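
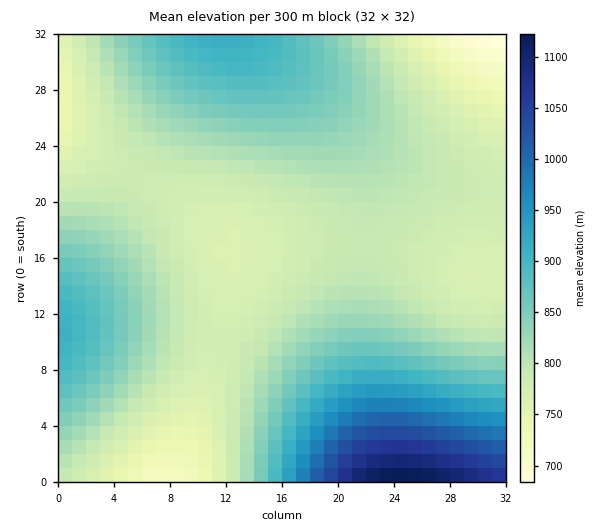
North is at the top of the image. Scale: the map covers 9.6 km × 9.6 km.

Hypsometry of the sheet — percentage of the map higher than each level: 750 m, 95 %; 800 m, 52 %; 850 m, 26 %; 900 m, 12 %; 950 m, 8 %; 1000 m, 5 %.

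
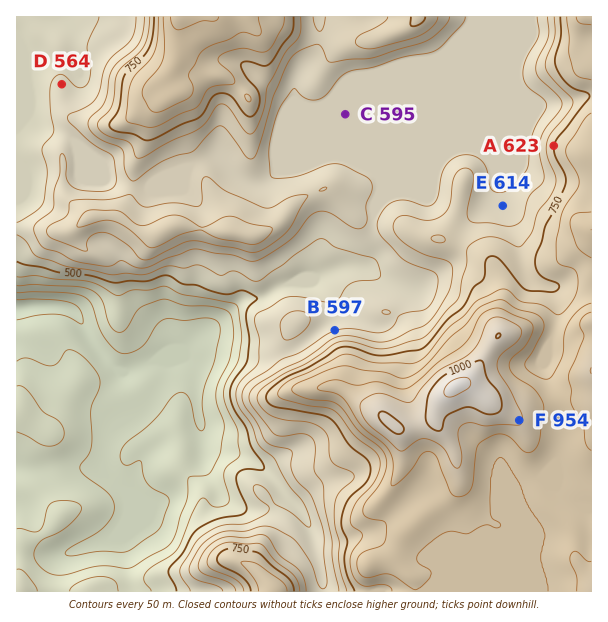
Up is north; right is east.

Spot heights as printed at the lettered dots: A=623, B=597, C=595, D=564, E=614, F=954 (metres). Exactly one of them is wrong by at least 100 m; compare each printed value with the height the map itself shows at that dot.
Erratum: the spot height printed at A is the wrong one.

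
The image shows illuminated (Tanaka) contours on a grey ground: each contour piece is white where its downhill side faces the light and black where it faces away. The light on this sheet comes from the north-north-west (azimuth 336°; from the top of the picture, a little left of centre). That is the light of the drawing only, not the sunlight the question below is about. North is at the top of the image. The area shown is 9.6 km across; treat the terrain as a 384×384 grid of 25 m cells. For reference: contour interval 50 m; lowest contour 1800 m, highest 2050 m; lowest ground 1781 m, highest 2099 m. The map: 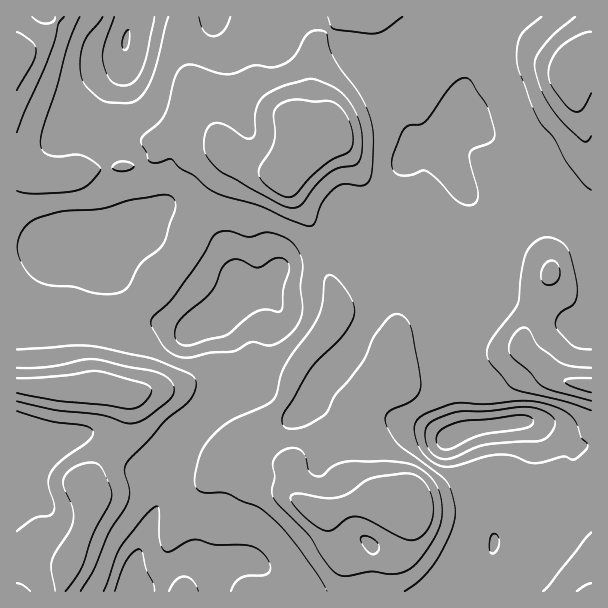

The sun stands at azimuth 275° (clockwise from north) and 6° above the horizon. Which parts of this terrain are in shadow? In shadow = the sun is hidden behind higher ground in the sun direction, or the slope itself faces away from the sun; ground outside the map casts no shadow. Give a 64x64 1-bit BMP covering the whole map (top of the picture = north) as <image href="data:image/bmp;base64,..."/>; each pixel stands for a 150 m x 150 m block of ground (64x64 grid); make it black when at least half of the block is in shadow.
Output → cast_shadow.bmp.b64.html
<image width="64" height="64" href="data:image/bmp;base64,Qk0+AgAAAAAAAD4AAAAoAAAAQAAAAEAAAAABAAEAAAAAAAACAAATCwAAEwsAAAIAAAAAAAAA////AAAAAAAH/wwAAAAAAAP/AAAADAAAA/8AAAAfAAAD/wAAAA/AAAH/AAAAD/gAAf8AAAAH/AAA/wAADAf+AAD/AAAcB/4AAH8AAAAH/gAAf4AAAAf+AAB/gAAAB/wAAD8AAAAH+AAAfwAAAAfwAAB4AAAAD8AAADEAAAAPgAAAAQAAAA/AAAABgAAAH8AAAAPAAAAf8AAAA+AAAB/wAAAD+AAAD+AAAAP8AAADgwAAA/wAAAAAAAAA/AAAAAAAAADwAAAAAAAAAAAAAAAAAAAAAAAAAAAAAADAAAAAAAgAAfAAAAAAAAAB8AAAAABwAAHgAAAAAGAAAeAACAAAAAAA8AAAAAAAAAB4AAAAAAAAAHgAAAAABAAAOAAAAAAP4AAeAAAAAA/gAA8AAAAAD+AADgAAAAAPwAAEAAAAAAGAAAAAAAAAAYAAAAAAAAAAAAAAAAAAAAAAAAAA4AAAAAAAAAH8AAAAAAAAAf8AAAAAAAAB/8AAAAAAAAD/8AAAAAAAAH/8AAAAAAAAP/8AAMAAAAAP/wAA8AAAAA//AADwAAAAD/8AAPgAAAAP/AAB/AAAAA/wAAH/AAAAD8AAAf/wAAAfAAAB//wAABwAAAH//AAAAAAAAP/8AAAAAAAAf/4AAAAAAAA//gAAAAAAAB/+AAAAAAAAB/4IAAAAAAAH/AwAAAAAAA=="/>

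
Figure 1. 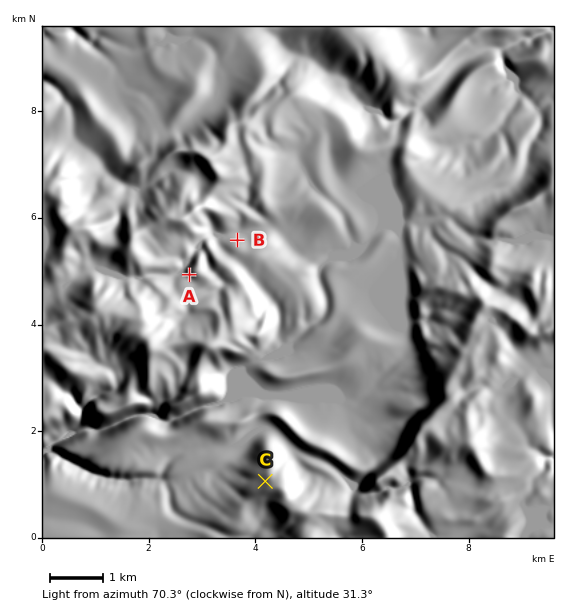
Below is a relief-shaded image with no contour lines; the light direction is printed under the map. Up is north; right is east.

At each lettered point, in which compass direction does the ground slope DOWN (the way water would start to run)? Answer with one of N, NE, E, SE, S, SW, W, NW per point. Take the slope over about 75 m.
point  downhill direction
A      W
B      N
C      NW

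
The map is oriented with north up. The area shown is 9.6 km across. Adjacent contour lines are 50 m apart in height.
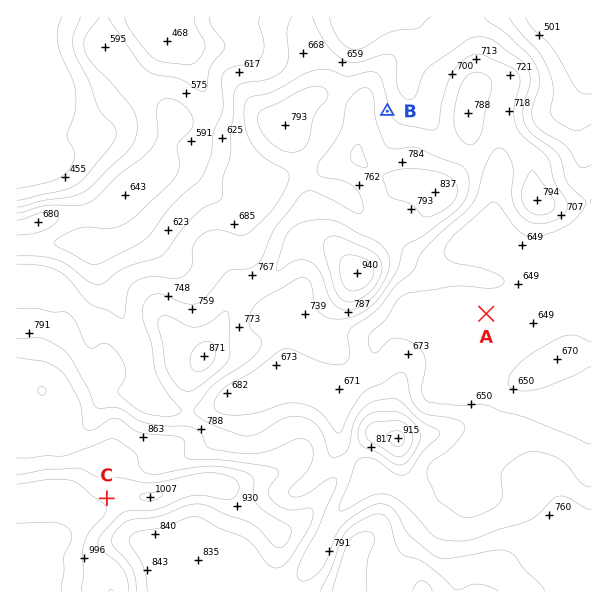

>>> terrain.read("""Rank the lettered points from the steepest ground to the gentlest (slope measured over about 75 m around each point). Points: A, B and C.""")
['B', 'C', 'A']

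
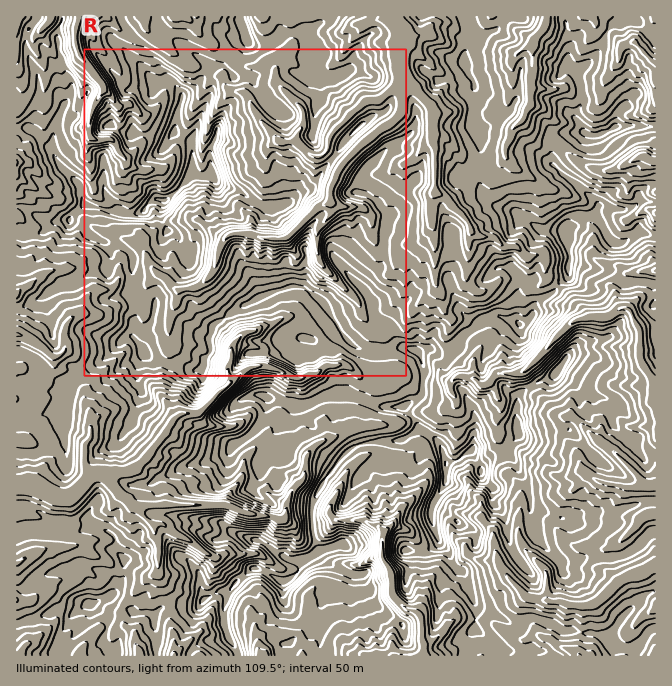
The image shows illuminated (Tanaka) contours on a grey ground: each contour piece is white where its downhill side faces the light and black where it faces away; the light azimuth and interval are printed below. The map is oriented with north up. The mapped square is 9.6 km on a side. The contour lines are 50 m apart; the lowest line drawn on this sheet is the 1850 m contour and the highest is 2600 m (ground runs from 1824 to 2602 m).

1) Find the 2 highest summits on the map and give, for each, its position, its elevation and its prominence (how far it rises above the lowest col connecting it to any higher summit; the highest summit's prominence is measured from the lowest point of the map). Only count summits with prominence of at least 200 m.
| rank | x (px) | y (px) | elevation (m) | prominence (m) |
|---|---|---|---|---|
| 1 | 445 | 463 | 2602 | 778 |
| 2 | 165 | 200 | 2566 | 324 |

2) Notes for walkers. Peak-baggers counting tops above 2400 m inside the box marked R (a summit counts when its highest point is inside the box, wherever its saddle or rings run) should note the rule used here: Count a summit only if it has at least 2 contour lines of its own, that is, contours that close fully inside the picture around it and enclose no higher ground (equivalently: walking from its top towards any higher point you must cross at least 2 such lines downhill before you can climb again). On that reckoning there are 1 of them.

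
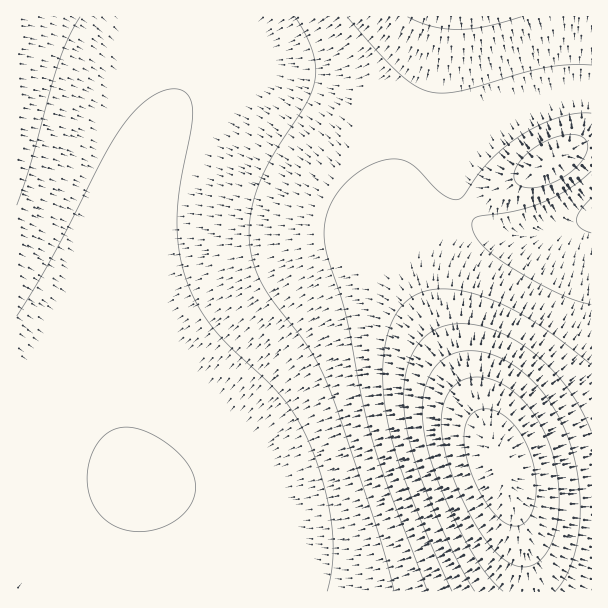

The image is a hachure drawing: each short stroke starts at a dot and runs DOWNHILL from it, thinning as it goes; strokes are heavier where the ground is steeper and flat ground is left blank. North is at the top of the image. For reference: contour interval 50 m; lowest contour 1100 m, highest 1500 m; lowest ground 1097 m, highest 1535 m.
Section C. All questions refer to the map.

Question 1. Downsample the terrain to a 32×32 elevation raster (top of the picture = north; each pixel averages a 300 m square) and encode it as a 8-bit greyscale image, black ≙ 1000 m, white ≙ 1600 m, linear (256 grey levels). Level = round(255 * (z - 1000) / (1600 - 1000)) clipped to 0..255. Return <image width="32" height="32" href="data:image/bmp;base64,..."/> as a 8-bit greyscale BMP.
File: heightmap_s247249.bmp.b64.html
<image width="32" height="32" href="data:image/bmp;base64,Qk02CAAAAAAAADYEAAAoAAAAIAAAACAAAAABAAgAAAAAAAAEAAATCwAAEwsAAAABAAAAAAAAAAAAAAEBAQACAgIAAwMDAAQEBAAFBQUABgYGAAcHBwAICAgACQkJAAoKCgALCwsADAwMAA0NDQAODg4ADw8PABAQEAAREREAEhISABMTEwAUFBQAFRUVABYWFgAXFxcAGBgYABkZGQAaGhoAGxsbABwcHAAdHR0AHh4eAB8fHwAgICAAISEhACIiIgAjIyMAJCQkACUlJQAmJiYAJycnACgoKAApKSkAKioqACsrKwAsLCwALS0tAC4uLgAvLy8AMDAwADExMQAyMjIAMzMzADQ0NAA1NTUANjY2ADc3NwA4ODgAOTk5ADo6OgA7OzsAPDw8AD09PQA+Pj4APz8/AEBAQABBQUEAQkJCAENDQwBEREQARUVFAEZGRgBHR0cASEhIAElJSQBKSkoAS0tLAExMTABNTU0ATk5OAE9PTwBQUFAAUVFRAFJSUgBTU1MAVFRUAFVVVQBWVlYAV1dXAFhYWABZWVkAWlpaAFtbWwBcXFwAXV1dAF5eXgBfX18AYGBgAGFhYQBiYmIAY2NjAGRkZABlZWUAZmZmAGdnZwBoaGgAaWlpAGpqagBra2sAbGxsAG1tbQBubm4Ab29vAHBwcABxcXEAcnJyAHNzcwB0dHQAdXV1AHZ2dgB3d3cAeHh4AHl5eQB6enoAe3t7AHx8fAB9fX0Afn5+AH9/fwCAgIAAgYGBAIKCggCDg4MAhISEAIWFhQCGhoYAh4eHAIiIiACJiYkAioqKAIuLiwCMjIwAjY2NAI6OjgCPj48AkJCQAJGRkQCSkpIAk5OTAJSUlACVlZUAlpaWAJeXlwCYmJgAmZmZAJqamgCbm5sAnJycAJ2dnQCenp4An5+fAKCgoAChoaEAoqKiAKOjowCkpKQApaWlAKampgCnp6cAqKioAKmpqQCqqqoAq6urAKysrACtra0Arq6uAK+vrwCwsLAAsbGxALKysgCzs7MAtLS0ALW1tQC2trYAt7e3ALi4uAC5ubkAurq6ALu7uwC8vLwAvb29AL6+vgC/v78AwMDAAMHBwQDCwsIAw8PDAMTExADFxcUAxsbGAMfHxwDIyMgAycnJAMrKygDLy8sAzMzMAM3NzQDOzs4Az8/PANDQ0ADR0dEA0tLSANPT0wDU1NQA1dXVANbW1gDX19cA2NjYANnZ2QDa2toA29vbANzc3ADd3d0A3t7eAN/f3wDg4OAA4eHhAOLi4gDj4+MA5OTkAOXl5QDm5uYA5+fnAOjo6ADp6ekA6urqAOvr6wDs7OwA7e3tAO7u7gDv7+8A8PDwAPHx8QDy8vIA8/PzAPT09AD19fUA9vb2APf39wD4+PgA+fn5APr6+gD7+/sA/Pz8AP39/QD+/v4A////ADIwLy4uLS0uLi8wMTM1Nzk9QEVKUltod4iaqbO1saicMC8uLS0sLCwtLS4wMTM1ODs/RUtUX21/kqW1vsC6rqEvLi0sLCsrKywsLS4wMjQ3Oz9FTVdkdIecsMDJycGzpC4tLCwrKyoqKyssLS8xMzY6P0ZPW2l8kae8y9LQxrenLi0sKysqKioqKystLjAzNjpASFJgcISbssbV2tbKuacuLSwrKiopKSoqKywuMDM2O0JLVmV4jaW80Nzf2cu5py8tLCsqKikpKiorLC4wMzc9RE5bbICWrsXX4eHZyrelLy4sKyoqKSoqKywtLzI1OT9HUmByh562y9vi4NbGs6IwLi0sKyoqKissLS8xMzc8QktXZniNpLvO2+Dc0MCtnTEvLSwrKysrLC0vMTM2Oj9GT1tqfZKovc3Y2tTHt6aYMjAuLSwsLC0uLzEzNjk9QklTX26AlKi6ydDQybytnpE0MjAuLS0tLjAyNDc6PUFHTldjcYKUpbXAxcO7sKKVijYzMTAvLy8wMjQ3Oj5BRktSW2ZzgZGgrLS3tK2iloyDOTUzMTAwMTI0Nzo+QkZLUFZeaHOAjZiip6ilnpSLgnw7ODUzMjIyNDc6PUFGSk9VW2Jqc32HkJeampaPiIB6dT46NzQzMzQ2OTxARUpOVFlfZWxze4KIjI2MiIJ8dnFuQT05NjU1Njg7PkNITVJXXWJnbXN4fYCCgoB8d3JtamhEPzs4NzY3OTxARUpQVVpgZWlucnZ4enp5d3NuamZjYkhCPTo4Nzg6PUFGTFFXXWJna25xdHV1dHJvbGdkYF5cS0VAPDo5OTs+QkdMUlheY2hsb3FycnJwbmtoZGBcWVdOSEI+Ozo6Oz5CR0xSWF5jaGtucHFwb21samhlYVxYVFFKREA9Ozs8PkJGTFFXXWJnam1vb25tbGtrbW9tZl1WVE1HQj48Ozw+QUVKUFVbYGVoa21tbWtqaWtyeoB8cGJXT0lEQD08PD5ARElOU1hdYmZpamtramhnaW97iY+HdllRS0ZBPz09PkBDR0tQVVpfY2ZoaWlpZ2ZlaHF+i42CW1NNSENAPj4+P0JFSU5SV1xfY2VnaGhnZmRkZm12fXtdVU9KRUJAPj4/QURHS1BUWF1gY2ZnaGhnZWRjZGdqbF5XUUxHREFAP0BBQ0ZJTVFWWl9iZWhpamloZ2VkY2RkX1hTTklGQ0JBQUFDRUhMUFVZXmNnamxtbWxramhnZmZgWlRQTEhGREJCQkNFSEtQVVpgZWpucXJzcnFvbmxsbGFbVlJOS0hGRURERUZJTFFWXGNpb3R3eXp5eHZ0c3JyYV1YVFFOS0lHR0ZHSEtOU1phaG92e3+BgoF/fXt5eXk="/>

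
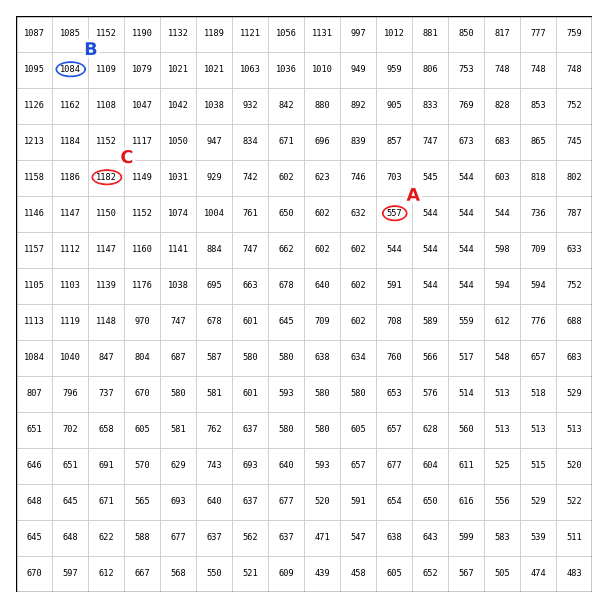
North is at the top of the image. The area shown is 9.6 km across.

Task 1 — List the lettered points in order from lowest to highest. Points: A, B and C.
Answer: A B C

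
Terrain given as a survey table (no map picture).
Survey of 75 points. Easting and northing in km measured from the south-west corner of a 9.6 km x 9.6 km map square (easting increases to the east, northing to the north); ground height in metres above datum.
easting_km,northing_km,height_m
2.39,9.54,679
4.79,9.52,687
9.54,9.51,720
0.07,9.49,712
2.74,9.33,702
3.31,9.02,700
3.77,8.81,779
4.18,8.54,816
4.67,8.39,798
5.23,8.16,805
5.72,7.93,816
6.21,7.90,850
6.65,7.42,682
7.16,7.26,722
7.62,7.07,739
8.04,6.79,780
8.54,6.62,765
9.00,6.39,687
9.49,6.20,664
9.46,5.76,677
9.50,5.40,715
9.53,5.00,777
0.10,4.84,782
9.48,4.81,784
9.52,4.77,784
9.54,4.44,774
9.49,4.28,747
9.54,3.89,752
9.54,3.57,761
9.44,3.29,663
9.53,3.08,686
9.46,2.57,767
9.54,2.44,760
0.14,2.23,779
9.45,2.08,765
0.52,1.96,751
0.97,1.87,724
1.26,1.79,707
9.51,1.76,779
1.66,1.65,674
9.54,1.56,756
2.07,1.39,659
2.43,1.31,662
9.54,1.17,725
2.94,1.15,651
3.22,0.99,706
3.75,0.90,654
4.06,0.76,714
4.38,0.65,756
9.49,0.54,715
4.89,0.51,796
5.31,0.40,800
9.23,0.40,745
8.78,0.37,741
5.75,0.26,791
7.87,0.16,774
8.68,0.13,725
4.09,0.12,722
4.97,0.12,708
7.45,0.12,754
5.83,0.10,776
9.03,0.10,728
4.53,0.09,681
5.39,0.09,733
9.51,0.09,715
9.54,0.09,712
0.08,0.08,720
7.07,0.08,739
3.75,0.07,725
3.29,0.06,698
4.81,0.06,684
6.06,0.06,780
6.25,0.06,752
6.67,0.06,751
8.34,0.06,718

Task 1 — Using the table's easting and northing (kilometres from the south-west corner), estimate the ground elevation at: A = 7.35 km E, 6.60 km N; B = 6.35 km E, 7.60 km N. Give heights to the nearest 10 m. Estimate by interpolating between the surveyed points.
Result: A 650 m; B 790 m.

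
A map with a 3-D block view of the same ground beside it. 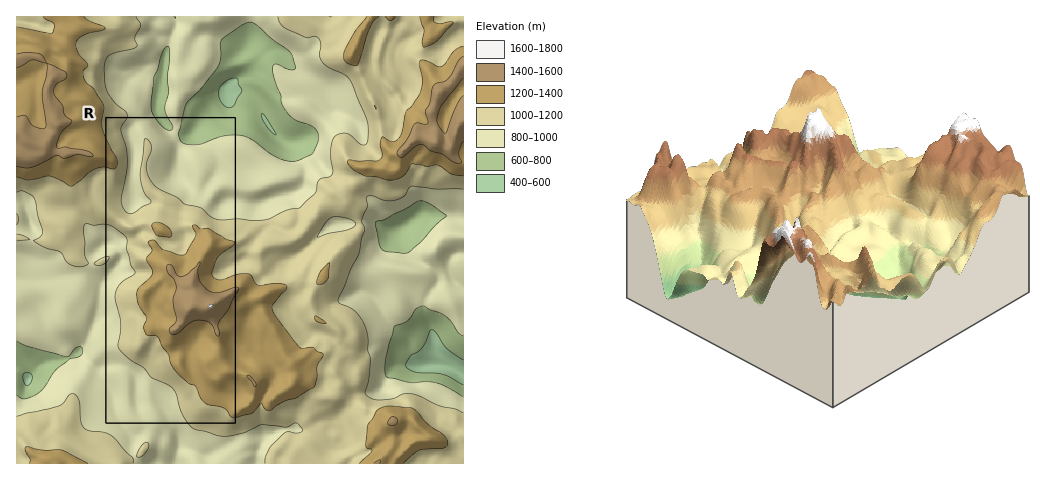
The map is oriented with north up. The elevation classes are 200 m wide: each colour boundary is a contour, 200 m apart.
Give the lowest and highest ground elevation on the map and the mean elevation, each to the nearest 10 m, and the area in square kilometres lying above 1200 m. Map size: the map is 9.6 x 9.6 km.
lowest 490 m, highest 1600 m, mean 1040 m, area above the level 20.8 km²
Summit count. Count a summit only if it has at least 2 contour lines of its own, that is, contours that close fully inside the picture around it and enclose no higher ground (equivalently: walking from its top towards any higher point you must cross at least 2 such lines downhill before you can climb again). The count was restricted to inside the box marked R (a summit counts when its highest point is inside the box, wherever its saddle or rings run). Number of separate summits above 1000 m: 1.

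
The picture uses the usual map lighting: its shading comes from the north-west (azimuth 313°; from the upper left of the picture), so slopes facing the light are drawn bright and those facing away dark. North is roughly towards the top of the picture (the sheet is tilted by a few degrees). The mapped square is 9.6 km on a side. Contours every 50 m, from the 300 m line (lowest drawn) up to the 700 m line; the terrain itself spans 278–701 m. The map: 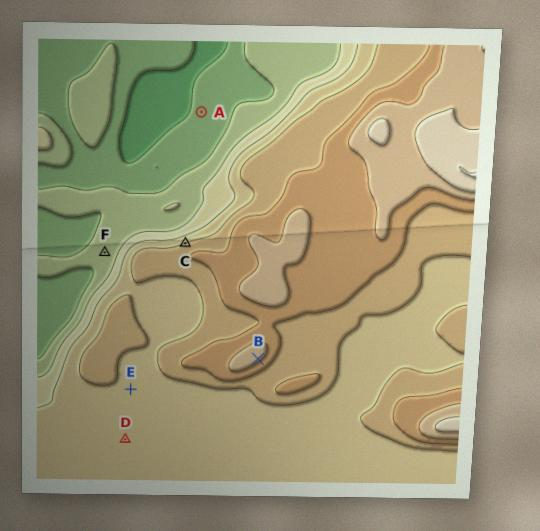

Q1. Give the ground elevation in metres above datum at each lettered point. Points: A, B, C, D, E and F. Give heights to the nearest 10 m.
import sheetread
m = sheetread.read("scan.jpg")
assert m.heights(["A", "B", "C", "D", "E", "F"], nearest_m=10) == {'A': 310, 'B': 610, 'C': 500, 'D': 450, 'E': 480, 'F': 360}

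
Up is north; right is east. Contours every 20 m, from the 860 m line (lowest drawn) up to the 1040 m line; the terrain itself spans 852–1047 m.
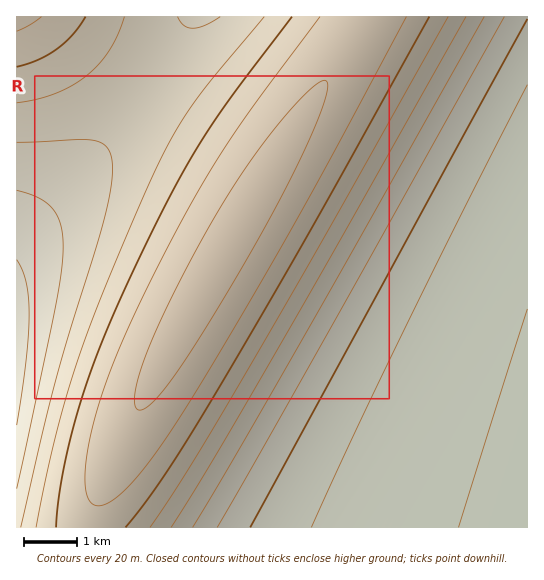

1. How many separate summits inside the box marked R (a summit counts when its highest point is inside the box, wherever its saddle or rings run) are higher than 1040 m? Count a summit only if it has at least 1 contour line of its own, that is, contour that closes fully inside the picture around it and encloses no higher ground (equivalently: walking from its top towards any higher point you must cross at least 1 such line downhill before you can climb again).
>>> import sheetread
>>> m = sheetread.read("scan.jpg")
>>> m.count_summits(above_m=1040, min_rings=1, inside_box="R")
1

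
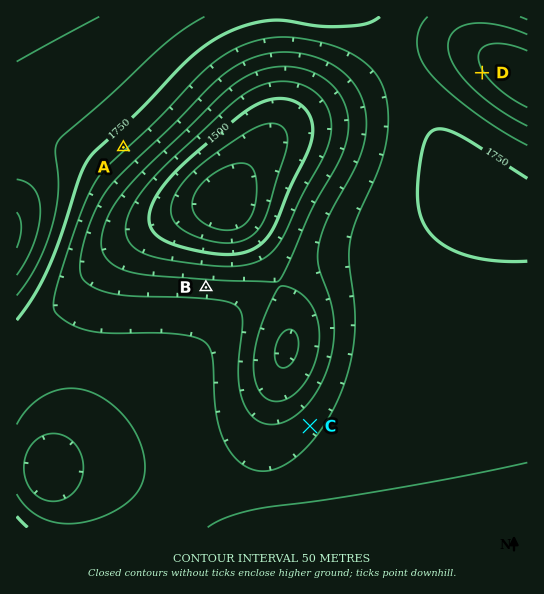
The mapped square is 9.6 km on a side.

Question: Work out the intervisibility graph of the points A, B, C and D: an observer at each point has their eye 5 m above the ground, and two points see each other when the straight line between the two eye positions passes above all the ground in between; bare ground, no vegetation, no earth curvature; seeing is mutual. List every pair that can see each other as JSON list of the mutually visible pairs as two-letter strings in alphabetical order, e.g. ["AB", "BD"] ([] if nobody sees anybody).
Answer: ["AB", "AC"]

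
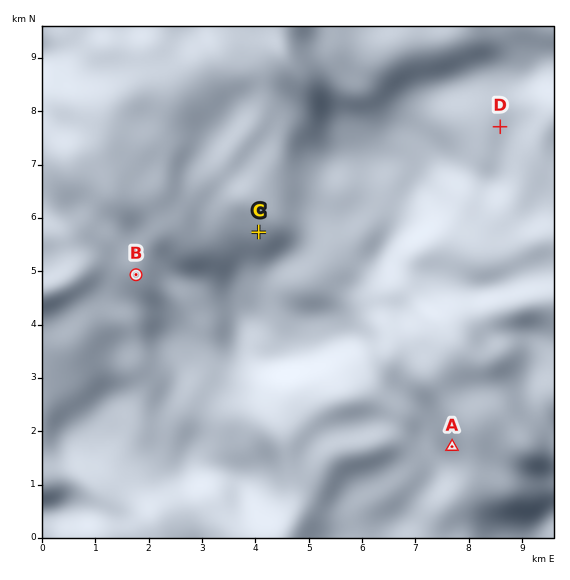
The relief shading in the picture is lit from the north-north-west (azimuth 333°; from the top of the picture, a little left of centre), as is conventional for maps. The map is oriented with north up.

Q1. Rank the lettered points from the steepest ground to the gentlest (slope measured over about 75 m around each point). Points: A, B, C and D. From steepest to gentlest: A C B D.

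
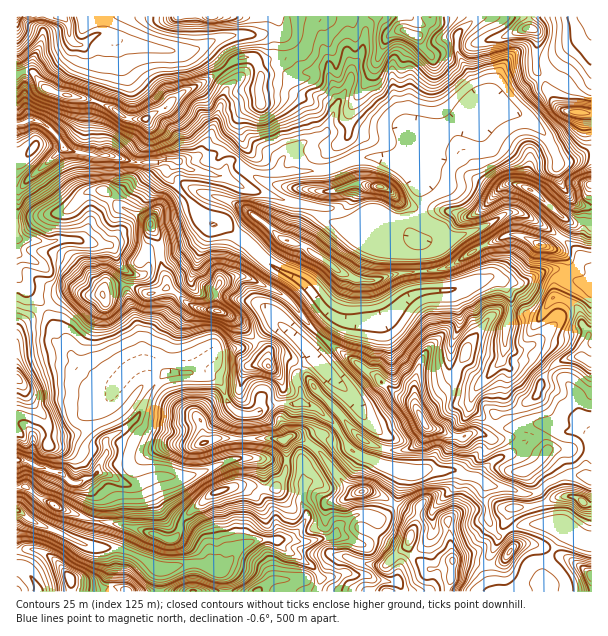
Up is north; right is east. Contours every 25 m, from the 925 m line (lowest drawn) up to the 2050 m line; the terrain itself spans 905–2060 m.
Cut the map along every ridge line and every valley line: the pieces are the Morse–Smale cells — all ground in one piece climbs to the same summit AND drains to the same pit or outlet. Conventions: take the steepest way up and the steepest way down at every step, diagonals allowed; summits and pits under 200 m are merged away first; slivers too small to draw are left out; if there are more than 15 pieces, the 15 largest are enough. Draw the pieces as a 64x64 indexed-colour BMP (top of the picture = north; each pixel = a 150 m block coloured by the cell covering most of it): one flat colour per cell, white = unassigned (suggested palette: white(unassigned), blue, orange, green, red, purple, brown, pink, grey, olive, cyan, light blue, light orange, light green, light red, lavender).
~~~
<image width="64" height="64" href="data:image/bmp;base64,Qk12CAAAAAAAAHYAAAAoAAAAQAAAAEAAAAABAAQAAAAAAAAIAAATCwAAEwsAABAAAAAAAAAA////ALR3HwAOf/8ALKAsACgn1gC9Z5QAS1aMAMJ34wB/f38AIr28AM++FwDox64AeLv/AIrfmACWmP8A1bDFAAAAAA7uDu7uAAAAD///////ZmZmZmZmZkREREREREREAAAA7u7u7u4AAAAP//////9mZmZmZmZmREREREREREQAAA7u7u7u7gAAAG//////9mZmZmZmZmZERERERERERAAA7u7u7u5mZmZmZv////9mZmZmZmZkREREREREREREAA7u7u7uZmZmZmZm////ZmZmZmZmZkRERERERERERETu7u7gBmZmZmZmZmZm//ZmZmZmZmZmRERERERERERERO7u4AAGZmZnd2ZmZmZmZmZmZmZmZmZERERERERERERE7uAAAAZmd3d3ZmZmZmZmZmZmZmZmZkRERERERERERETgAAAAB3d3d3d2ZmZmZmZmZmZmZmZmRERERERERERERAAAAAAHd3d3d3dmZmZmZmZmZmZmZkREREREREREREREAAAAAAd3d3d3d3ZmZmZmZmZERmZkREREREREREREREQAAAAAd3d3d3d3d3ZmZmRERERERERERERERERBEURERAAAAMx3d3d3d3d3d3d3dEREREREREREREREEREREUREAADMzMd3d3d3d3d3d3d3REREREREQRRBEREREREREREMzMzMx3d3d3d3d3d3d3dERERERBEREREREREREREREczMzMzMd3d3d3d3d3d3d0REREQRERERERERERERERERzMzMzMx3d3d3d3d3d3d3REREQRERERERERERERERERHMzMzMzJd3d3d3d3d3d3dEREQREREREREREREREREREczMzMzMmXd3d3d3d3d3d0REQRERERERERERERERERERzMzMzMmZl3d3d3d3d3d0REQRERERERERERERERERERHMzMzMyZmZd3d3d3eZmXREQREREREREREREREREREREczMzMzMmZl3d3d3eZmZkzMRERERERERERERERERERERzMzMzMzJmZd3d3d5mZmZMxERERERERERERERERERERHMzMzMzJmZmXd3d5mZmZMxEREREREREREREREREREREczMzMyZmZmZmZmZmZmZkzERERERERERERERERERERERzMzMyZmZmZmZmZmZmZkzMxERERERERERERERERERERHMzMyZmZmZmZmZmZmZmTMzMREREREREREREREREREREczMyZmZmZmZmZmZmZmTMzMxERERERERERERERERERERzMyZmZmZmZmZmZmZmTMzMzMRERERERERERERERERERHMzJmZmZmZmZmZmZmTMzMzMzEREREREREREREREREREQDMmZmZmZmZmZmZmTMzMzMzOqqqoRERERERERERERERAAmZmZmZmZmZmZMzMzMzMzOqqqqqEREREREREREREREAMzmZmZmZmZmTMzMzMzMzOqqqqqqhEREREREREREREQMzMzMzmZkzkzMzMzMzMzM6qqqqqqqlERERERERERERAzMzMzMzMzMzMzMzMzMzM6qqqqqqqqVVVVERFREREVUzMzMzMzMzMzMzMzMzMzOqqqqqqqqqpVVVVVVVVREVVTMzMzMzMzMzMzMzMzMzqqqqqqqqqqqlVVVVVVVVVVVVMzMzMzMzMzMzMzMzMzqqqqqqqqqqqqVVVVVVVVVVVVUzMzMzMzMzMzMzMzMzqqqqqqqqqqqqpVVVVVVVVVVVVTMzMzMzMzMzMzMzMzqqqqqqqqqqqqpVVVVVVVVVVVVVMzMzMzMzMzMzMzMzqqqqqqqqrd3d3dVVVVVVVVVVVVUzMzMzMzMzMzMzOqqqqqqqqq3d3d3d1VVVVVVVVVVVVTMzMzMzMzMzMzOqqqqqqqqq3d3d3d3VVVVVVVVVVVVVMzMzMzMzMzMzOqqqqqqq3d3d3d3d3dVVVVVVVVVVVVUzMzMzMzMzMzOqqqqqrd3d3d3d3d3d1VVVVVVVVVVVVTMzMzMzMzMzM6qqqt3d3d3d3d3d3d3VVVVVVVVVVVVVMzMzMzMzMzM6qqIiLdLd3d3d3d3d3VVVVVVVVVVVVVUzMzMzMzMzMzoiIiIiIiIiIiLd3d3SVVVVVVVVVVVVVTMzMzMyIiIiIiIiIiIiIiIiIiIiIiIlVVVVVVVVVbu1MzMyIiIiIiIiIiIiIiIiIiIiIiIiIiVVVVVVVVVVu7szMzIiIiIiIiIiIiIiIiIiIiIiIiIiIlVVVVVVVVu7uzMzIiIiIiIiIiIiIiIiIiIiIiIiIiIiJVVVVVVVu7u7IiIiIiIiIiIiIiIiIiIiIiIiIiIiIiIiJVVVVVu7u7siIiIiIiiIiCIiIiIiIiIiIiIiIiIiIiIiJVVbu7u7uyIiIiIoiIiIgiIiIiIiIiIiIiIiIiIiIiIiu7u7u7u7IiIoiIiIiIiIgiIiIiIiIiIiIiIiIiIiIiu7u7u7u7siKIiIiIiIiIiIIiIiIiIiIiIiIiIiIiIiK7u7u7u7uyKIiIiIiIiIiIiIIiIiIiIiIiIiIiIiIiK7u7u7u7u7iIiIiIiIiIiIiIiIIiIiIiIiIiIiIiIiIru7u7u7u7uIiIiIiIiIiIiIiIiIiIgiIiIiIiIiIiIru7u7u7u7u4iIiIiIiIiIiIiIiIiIiIgiIiIiIiIiIiu7u7u7u7u7iIiIAIiIiIiIiIiIiIiIiCIiIiIiIiIiK7u7u7u7u7uIiIgAAIiIiIiIiIiIiIiIgiIiIiIiIiIiu7u7u7u7u4iIiAAAiIiIiIiIiIiIiIiCIiIiIiIiIiIru7u7u7uw"/>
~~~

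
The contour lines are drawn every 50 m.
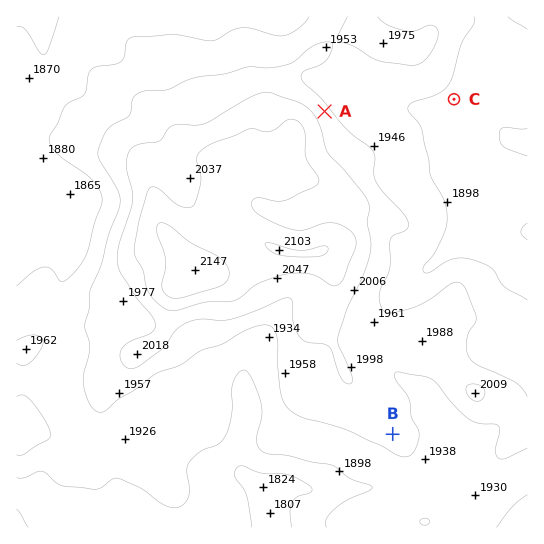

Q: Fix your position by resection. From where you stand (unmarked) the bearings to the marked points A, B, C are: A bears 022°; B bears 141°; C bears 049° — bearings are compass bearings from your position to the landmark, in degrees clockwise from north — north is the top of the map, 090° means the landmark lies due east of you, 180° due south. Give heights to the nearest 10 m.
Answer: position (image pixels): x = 260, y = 269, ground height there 2060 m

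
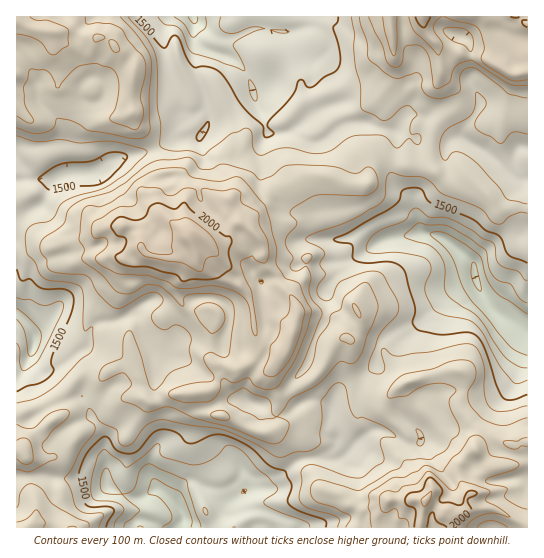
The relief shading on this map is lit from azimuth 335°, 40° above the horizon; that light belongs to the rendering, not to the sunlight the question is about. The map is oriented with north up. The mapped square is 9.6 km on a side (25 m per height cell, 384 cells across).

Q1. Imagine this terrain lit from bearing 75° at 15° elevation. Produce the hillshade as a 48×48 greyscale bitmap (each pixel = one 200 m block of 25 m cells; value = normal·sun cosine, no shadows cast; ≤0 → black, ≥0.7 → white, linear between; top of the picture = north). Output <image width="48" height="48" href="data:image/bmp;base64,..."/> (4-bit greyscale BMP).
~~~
<image width="48" height="48" href="data:image/bmp;base64,Qk32BAAAAAAAAHYAAAAoAAAAMAAAADAAAAABAAQAAAAAAIAEAAATCwAAEwsAABAAAAAAAAAAAAAAABEREQAiIiIAMzMzAERERABVVVUAZmZmAHd3dwCIiIgAmZmZAKqqqgC7u7sAzMzMAN3d3QDu7u4A////AGeYes/8h4ilAEZWZVQQAAAREwBlWqcgJRSarKnOyomzAJdEVDAAAAEQEwBFaIhnqhWqvuubypqABJdUMhAAAjUgEwF6hou7mTapvv6VeqYgBmZlMgAANogwNDJMxGzLmUeYnN1he4IAI0Z1EAAAaahRFFFNpZuYdzaGnNxQaVACNFdyAAEEmpdDMzJ5NoVXiWmnnNpAN1EiRnhQABVWiHUzEldkE1aHd5y3eskAOYQSV3YAADZWiHUxJYdCECmWVqqXV7oQWqURRUAAA4h4mHUyRGYxMSd3ZYZIh5cyV3QREAAEZ4mImFNDFHQTQTiYZZYkm5MkREQQAAaqhmh4qDMxR1JFMnunVGVWeXIkMkURNHq5UUmHlzMiVUVlJay5ZFQ0eEIzNHICR6uEAFh3h0MzNFZkNpzLhUUxNUNVNnQkVnZRA5lWmFRVIEh1RZ3cl0UxEzNFR4VFUyI0I5uEaWV3QkZlRa79uYQBIjNFWIZUEDRFQlvFN2aoRWZUR6/+yuYAJDIzWHVTEmUzMjvZJEe5Z2ZlVq//ufcAAzIzaGVUElQiNDjcQkjLiHd3Zq/+qLUAATM0Z0RTAVUhRiTeckerqIiHd7/7h0EQACREVCRSE1YxZiS+pDSLqaqYiM/oUwEzAAIkZSMiRHcRZ0Ov1hKaq7y6mt6TECI0AAACZ0ADVEIDlzXf1AOau8zLrNogAEISAAABRjABMxAqtUnvtCNqu8y7vMQAADAAEQABMgAAI0atlIust1RZu7qrzaAAACABIgAAEhEiJ4naR9yKuId3iqms7XAAARADMQACIDVCR4y3Wut5ypqoeJmt6hAAAgADQyEAAnUxSLynbfyaqYq6d4m9oQAAJREjMQAQJXQBfNqGr9qZh3eJh4mWAAABVjVSAAACd1IlvbZZ3rmHZniHZ4cxAAAEdndBACQkdCR4u2V5zbh3ZlZ4d4QAAAAWdphSEUZEMTh3p0aay5dnZVVWmoMAERJYh2eHVVQiAXl2d2edyGZmVERZy3IAIzWamGeYZnUQAWdniYaMplVlVmZr2EIBRGmqmER4ZVQxACV5uWaKlkVmeIZqpTQ2ZYqpdhJWVFZjACV3uUeIhkaIdlVphVZoZpqFZSNERFZSAUiIhTV5lleIZEV4h2VoeJc1dgFFQzMQA5uodSNZuFZmZEVnh1RYl0ImdQJ4UiIRKN2XdjNIt0ZUVmZlZURGdTM1U1eoVEMRTP2XZURqpCV1RWZCRlREVmQ0RJqFVmQgXfyGZTabgzNWZUITZ1MzRoYyNKlTZ1UwTPyGZUi7dDJFVlITVkICaKYRI6gzd2YwPP11dWq5ZTJGREITREEBjJMAAbhEZ2UgO/51hpunRTNWVTASElMAvGAAA3U0ZlMiXP5ouapiNVVlRCAAA5UAmCAFZFMkZlQlrv1s6XQiRmZURBAABbMBeEA2VDIld1Rq3/t+1UM0VnZDRBAABpAJyiA1VTNHqWac//mesxNVVmUzRBAACGBuowBEMnd5qZid/7vNkAJFVUVDRAAACCCLMANUIg=="/>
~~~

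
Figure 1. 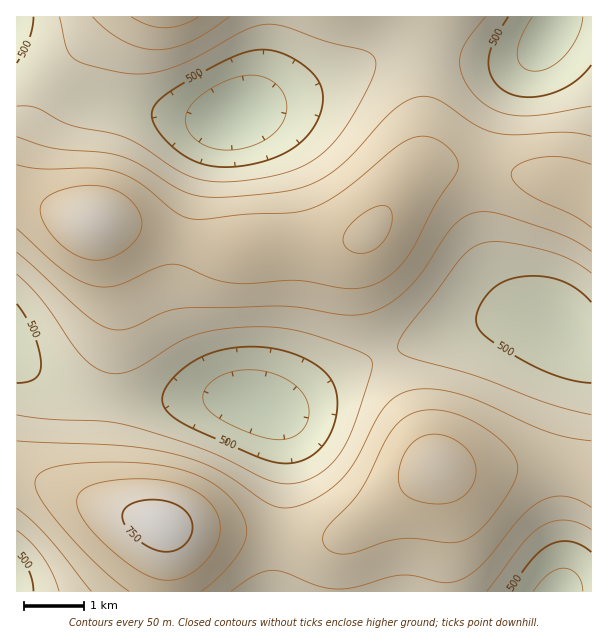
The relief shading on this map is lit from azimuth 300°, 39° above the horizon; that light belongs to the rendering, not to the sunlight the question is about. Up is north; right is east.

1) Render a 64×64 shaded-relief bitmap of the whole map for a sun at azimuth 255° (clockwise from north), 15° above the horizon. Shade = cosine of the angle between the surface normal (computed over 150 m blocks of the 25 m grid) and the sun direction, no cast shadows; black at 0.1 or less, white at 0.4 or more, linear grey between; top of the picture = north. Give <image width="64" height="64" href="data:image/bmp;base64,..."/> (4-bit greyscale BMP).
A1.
<image width="64" height="64" href="data:image/bmp;base64,Qk12CAAAAAAAAHYAAAAoAAAAQAAAAEAAAAABAAQAAAAAAAAIAAATCwAAEwsAABAAAAAAAAAAAAAAABEREQAiIiIAMzMzAERERABVVVUAZmZmAHd3dwCIiIgAmZmZAKqqqgC7u7sAzMzMAN3d3QDu7u4A////AO7u7d3d3dzLqXZVRVZ4mru7qZiIiJmZmYdlQzM0Z5rM7u7u7t3d3MupdlVEVniau7qpmIiImZqZh2VDIjRXiszu///u7t3cy6h2VERVeJqruqmYh4iJmqmHZUMiNFeKzP////7u7dzLmHZUREVniau6qZiHiImaqZhlQzI0V4rM/////u7d3LqYdUQzRWeJqqqpmIeIiZqpmHVDMzRXis3////+7t3MupdlQzM0VnmaqqmYiIiJmZmYdkQzNFeazf///+7t3Muph2VDMzRWeJmqqZmIiJmZmZh2VDNFZ5rN///+7dzLupmGVDIiI0VniZqpmZmZmZmZiHZUREVom83u7u7dzLupmHZUMiIiNGeJmqqpmZmZmZmHdlREVWibzN3t3cy7qpiHZUMiERI0VniZqqqqqqqpmYdmVURWeJrM3dzLuqmZh3ZUMyEREiNGeJmqu7u6qqmYh2VVVVZ4mrvLu7qpmId3ZVQyERERI0V4mqu7zLu6qZh2ZVVVVniaq6qqmYiHd2ZVQzIREREjRWiau8zMzLupiHZVVVVWeImqmZmId3ZmZVRDIhERESNFaJq8zd3cy6mHZlVEVVZ3iJmIh3d2ZmVVRDMiERESI0Z4mrzd7d3LqYdlVERFVmd4iHd3ZmZmVVREMyIhESI0Vnirzd7u3cuphmVEREVWZnd3ZmZmZmZVVEQzIiIiI0VniavN7u7ty6h2VERERFVmZmZmZmZmZmVVRDMyIjM0VWeKvN3u7t3KmHZUQzREVVVmZmZmZmZmZlVEQzMzNEVWeJq83u7u3LqYZURDNERFVVVVZmZnd3d2ZVREM0RFVmeJq8ze7u3cuodlRDM0REVVVVVmZ3eIh3dmVURERFVneJqrzN3u3cuph2VERERERVVVVWd4iImIh3ZlVERVZneJmrvM3d3cu6h2ZURERERFVVVmd4iZmZmIdmVVVVZneJmrvMzd3Mu6mHZVVERERVVVVmaImaqqqZh3ZlVVZneJmqu8zMzMu6mHdlVVVVVVVVVmZ5mqu7uqmIdmZVZmeImau7zMzMu6mYdmZVVVVVVVVmZ3mqu7u7qZh3ZmZmd4maq7vMzLu6mYd2ZmVVVVVVVmZ3iqvMzMuqmHdmZmd4iZqru7u7u6mYh2ZmZmZmZmZmZ3ibvM3cy6qYd3Znd4iJmqq7u7u6qYh3ZmZmZmZmZmZ3iZvM3dzLqZh3d3d4iJmaqru7u6qZh3ZmZmZmZmZmZniJrM3d3cupmHd3eIiJmZqqqru6qpmHdmZmZmd3ZmZneJqt3e7dy6mId3eIiZmZmaqqqqqqmIdmZVZmZ3d3Z3eImr3e7t3LqYh3iImZmZmZmqqqqqqYh2ZVVWZmd3d3eImrvu7u7cupiHeImZqqqZmZmqqqqpiHZVVVVmZ3d3eImavO7/7ty6mHd4iZqqqpmZmZqqqqmHdlVEVVZnd3eImavN7//u3KmId3iJmqqqmZmZmaqqqYd2VEREVmd3iImavN3//+7bqYd3eImaqqqZmIiZmqqph2VURERVZ3iImaq83f//7suph3d3iZqqqpmIiImaqqmHZUQzNFVneJmaq8ze///ty6h3ZmeImaqpmIiIiZmqqYdlRDM0RWeJmqq7zd7//u3LmHZmZniJmZmYh3eImaqph2VEMzRFZ4mqq7zN3u7u3LqYZlVVZ4iZmIh3d3iJmpmIdUQzNFZ4mau7vM3d3d3cuodlREVWd4iIh3d3eImZmZh2VDNEVniaq7vMzN3MzMuph1VDNEVmd3d3d3d4iZmpmHZURERWeJq7u7vMzLu7uph2VDMzNFVmd3dmZ3iJmqmYd2VERWaJqru7u7u7qqqpiHVDMiIjRFVmZmZneImaqpmHZVVVZ4mqu7u6qqqZmYiHZUMiESIzRVZmZnd4iZqqqYh2ZVZniZqruqqZmYd3d3ZlQyIREiNEVWZ3d4iZqqqqmHdmZmeImqqqmYiHZmZ2ZlVDIRERIjRVZnd4iZqqu6qZh3ZmZ3iJmZmYd3ZlZmZmVEMiEREiNFVneIiZqqu7uqmYd2Zmd4iJmId2ZlVVVVVVQzIRESI0VneImZqqu7u7qph3ZmZnd4iId2ZVVVVVVVVEMyISIjRWeImaqru7u7u6mIdmVWZmd3d2ZlVVVVVWZVRDMiIjRFZ4mqq7u7u7u7qZh2VVVVZmZ2ZmVVVVVmZmZVRDMzNFZ4mau7u7vMy7uqmHZVRERVZmZmZmZmZmZmZmZURDNEVniaq7vMzMy7u6qYdlRDREVWZ3d2ZmZmZnd3dmVUREVWeJq7zMzMu7u7qph2VDMzRFZnd3d3d3d3d4h3dmVVVWZ4mrvMzMu7u7qpmHZUMzM0VmeIiIiIh3eIiIiHdmVVZniau8zMy7u7uqmYdlQzIzRWd4mZmZmIiIiZmYh3ZmZmeJq7zMy7u7qqqZh2VDMiNEZ4maqqqZmImZmZmYd2ZmZ4mau8y7u6qqqpmHZUMyIzRXiaqru6qZmZqqqpmHdmZneJq7u7u6qqqpmYh2VDMzNFeJq7u7uqqqqqqqqYh2ZmZ4mqu7u7qqmZmZmHZUQzM0VomrvMy7uqqru7uqmHZlZneJq7u7qqmZmZmYh2VDMzRWeau8zMy7u7u8u7qYdmVWZ4mru7uqmZmZmZmHZUQzM0Z4q8zd3MzMzMzMuph2ZVVniaq7u6qZiImZmZh2VDMzRWibzN3d3czMzMy7qXZlVWZ5qru7qZiIiJmZmHZUMzM0Z5q8"/>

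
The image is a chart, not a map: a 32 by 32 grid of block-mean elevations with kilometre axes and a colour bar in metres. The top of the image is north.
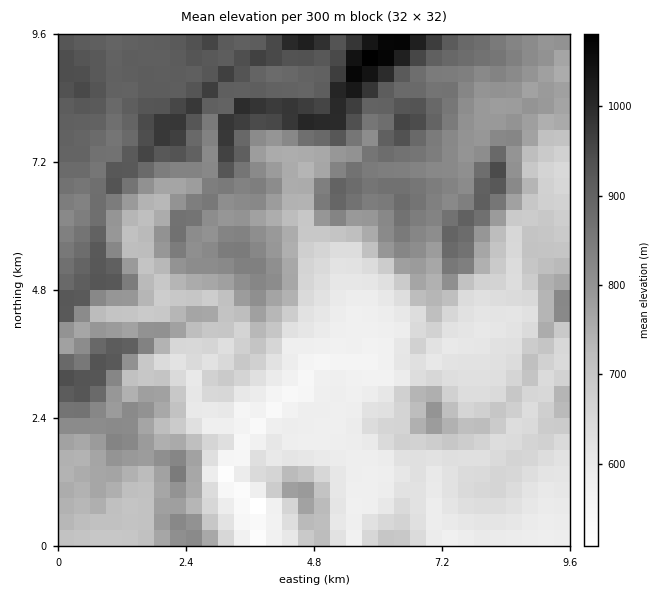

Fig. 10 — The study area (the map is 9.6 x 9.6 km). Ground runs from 490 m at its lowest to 1085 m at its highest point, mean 755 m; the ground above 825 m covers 29.9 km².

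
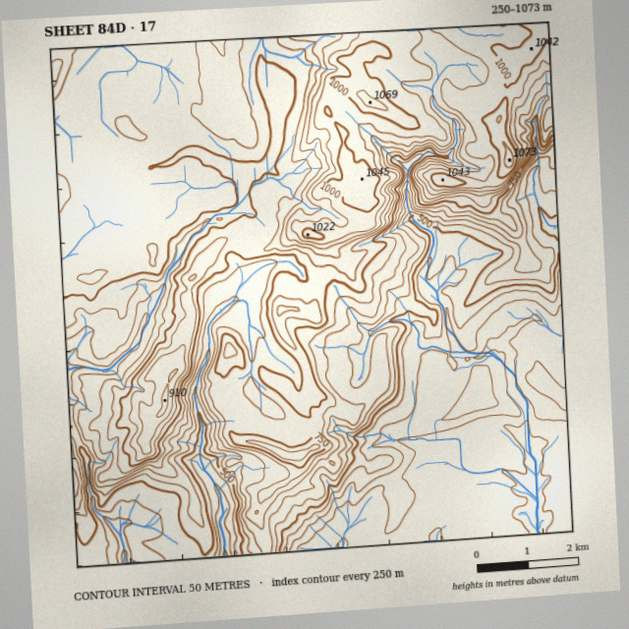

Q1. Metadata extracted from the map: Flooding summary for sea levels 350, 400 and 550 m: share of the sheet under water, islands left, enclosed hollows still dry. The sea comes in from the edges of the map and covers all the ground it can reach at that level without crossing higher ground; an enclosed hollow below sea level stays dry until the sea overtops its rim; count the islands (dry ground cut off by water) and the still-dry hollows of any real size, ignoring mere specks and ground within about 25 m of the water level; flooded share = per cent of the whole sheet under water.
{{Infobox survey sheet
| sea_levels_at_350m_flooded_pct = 9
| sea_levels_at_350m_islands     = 0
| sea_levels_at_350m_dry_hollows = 0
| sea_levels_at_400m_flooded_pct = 15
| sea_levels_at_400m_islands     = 0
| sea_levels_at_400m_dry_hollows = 0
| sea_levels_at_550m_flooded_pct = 30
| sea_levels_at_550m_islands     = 0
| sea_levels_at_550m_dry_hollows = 0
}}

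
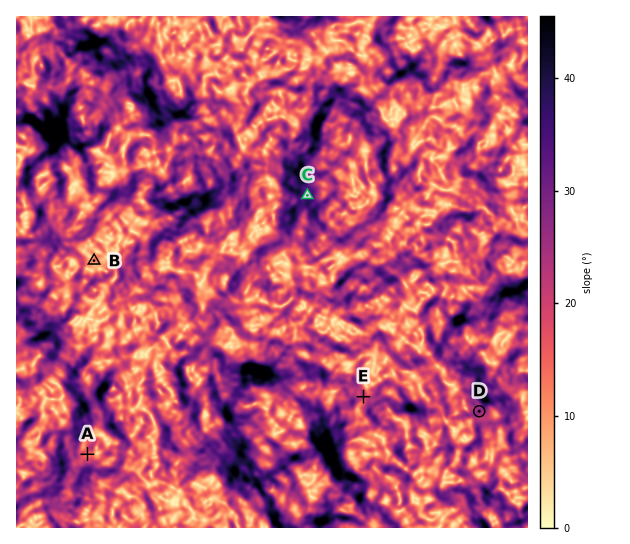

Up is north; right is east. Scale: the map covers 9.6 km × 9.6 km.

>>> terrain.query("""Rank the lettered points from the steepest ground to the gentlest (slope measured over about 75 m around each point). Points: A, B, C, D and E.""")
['C', 'D', 'E', 'A', 'B']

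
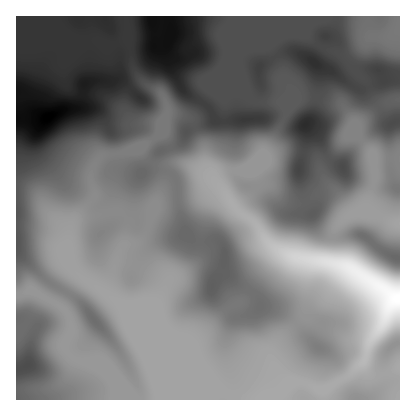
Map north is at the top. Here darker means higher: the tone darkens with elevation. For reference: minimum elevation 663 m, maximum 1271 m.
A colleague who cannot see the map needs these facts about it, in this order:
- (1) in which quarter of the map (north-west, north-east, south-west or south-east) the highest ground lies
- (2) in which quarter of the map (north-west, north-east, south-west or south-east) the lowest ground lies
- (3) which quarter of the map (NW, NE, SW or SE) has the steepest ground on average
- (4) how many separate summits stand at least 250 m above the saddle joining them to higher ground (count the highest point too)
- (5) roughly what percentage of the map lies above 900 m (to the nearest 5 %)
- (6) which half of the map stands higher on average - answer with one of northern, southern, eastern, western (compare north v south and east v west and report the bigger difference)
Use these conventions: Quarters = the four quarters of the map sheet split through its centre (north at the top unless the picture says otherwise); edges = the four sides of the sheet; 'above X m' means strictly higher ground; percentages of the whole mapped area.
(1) The highest point lies in the north-west quarter of the map.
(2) The lowest point lies in the south-east quarter of the map.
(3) The south-east quarter is the steepest part of the map.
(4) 1 summit rises at least 250 m above its surroundings.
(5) Ground above 900 m makes up about 80 % of the sheet.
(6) On average the northern half of the map is the higher ground.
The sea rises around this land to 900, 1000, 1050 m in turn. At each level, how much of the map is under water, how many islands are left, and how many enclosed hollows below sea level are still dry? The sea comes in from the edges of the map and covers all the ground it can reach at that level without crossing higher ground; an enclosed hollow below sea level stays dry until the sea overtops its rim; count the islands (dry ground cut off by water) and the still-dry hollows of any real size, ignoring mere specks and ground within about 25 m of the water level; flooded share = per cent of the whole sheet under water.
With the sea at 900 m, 22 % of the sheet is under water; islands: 0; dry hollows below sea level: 0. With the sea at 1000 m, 58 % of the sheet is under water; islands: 1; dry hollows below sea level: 0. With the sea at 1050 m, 70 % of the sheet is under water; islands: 0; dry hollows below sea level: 0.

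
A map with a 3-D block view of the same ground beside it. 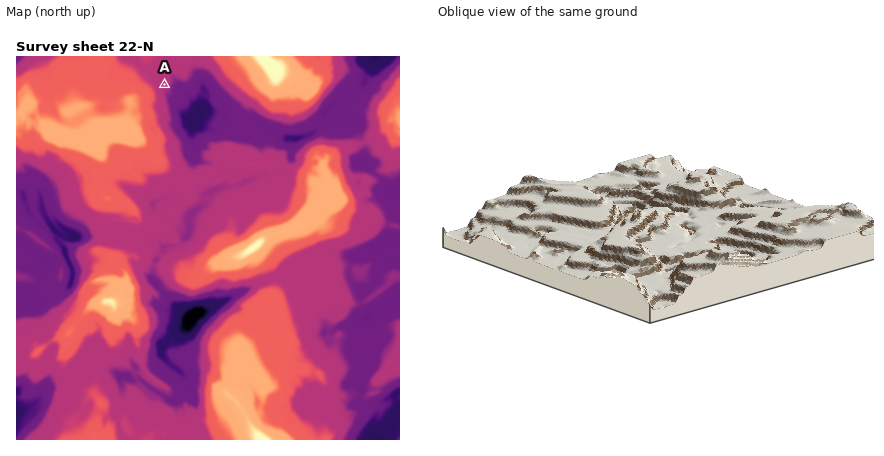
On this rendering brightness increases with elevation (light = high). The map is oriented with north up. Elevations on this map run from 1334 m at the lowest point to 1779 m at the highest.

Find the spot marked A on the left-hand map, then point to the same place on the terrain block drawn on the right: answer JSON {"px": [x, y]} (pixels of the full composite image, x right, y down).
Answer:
{"px": [779, 250]}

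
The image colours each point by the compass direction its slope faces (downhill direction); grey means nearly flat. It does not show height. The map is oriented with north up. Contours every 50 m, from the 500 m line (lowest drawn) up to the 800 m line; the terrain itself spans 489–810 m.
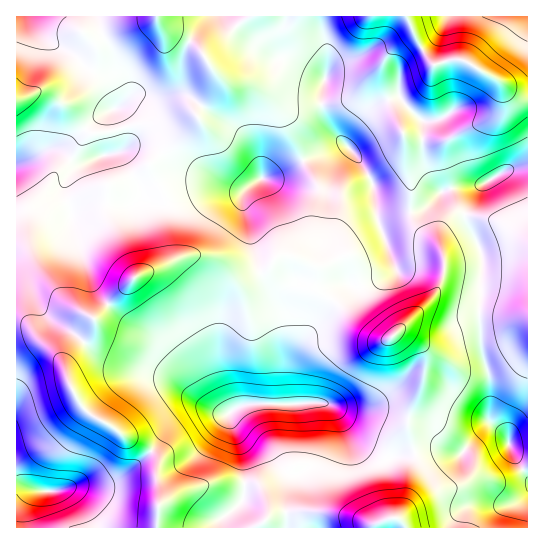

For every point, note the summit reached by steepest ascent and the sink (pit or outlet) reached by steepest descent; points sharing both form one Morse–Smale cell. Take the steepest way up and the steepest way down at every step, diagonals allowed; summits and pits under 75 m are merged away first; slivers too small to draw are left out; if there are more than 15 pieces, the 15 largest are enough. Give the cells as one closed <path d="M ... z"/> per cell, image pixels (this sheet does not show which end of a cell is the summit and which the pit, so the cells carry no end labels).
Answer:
<path d="M201 255l-20 2-44 19-44 43 2 4-4 10-22 24-4 10 4 18 6 10 14 18 24 14 10 9 19 8 14 13 0 18 4 15-2 38 61 0 1-7 23-20 2-12-2-32-14-38 0-6 18-9 38-1-2-17 0-36 4-19-2-12-9-14-15-32-15 4-9 0-24-20z"/><path d="M527 167l-18 2-30 16-22 2-14 4-16 16-16 6 5 14 23 18 5 13 0 15-4 13-7 11-36 34 16 8 12 14-2 30-15 35 0 11 5 21 6 2 7-3 12 0 21 6 27-27 8-1 13 10 5 16 15 23z"/><path d="M319 16l-69 0-24 21-19 12-3 4 0 4 12 17 0 7-20 32 3 5-3 7-33 26-2 2 2 4 15 14 28 5 23 11 16 2 13-9 16-4 32-17 33-14 6 0-16-18-8-20 0-16 6-17 1-17z"/><path d="M55 149l-12 2-27 14 0 157 11 3 13 16 16 13 9 14 4-11 22-24 4-10-2-4 44-43 26-11 8-8 0-10-3-14 0-28-5-10-9 4-13 0-7 5-47 0-12 4-4 4-7-19 0-8 6-12 9-8 6-2-8 0z"/><path d="M22 323l-6 0 0 162 21 5-8 8-4 8-1 21 133 1 3-38-4-15 0-18-14-13-19-8-10-9-16-8-13-10-15-24-4-16-5-10-21-20-12-14z"/><path d="M330 299l-38 60-3 11 3 33-45 1-18 9 3 8 9 8 24 16 11 12 5 9 10 7 8 0 6-2 7-8 3-6 2-12 0-24-3-18 11 0 6 2 6 6 14 24 15 14 17 10 32-6-7-24 0-11 15-35 2-14-1-19-11-11-12-7-15 8-19-7-30-30z"/><path d="M325 403l-12 0 4 18-1 30-4 12-13 10-8 0-5-2-21-26-24-16-12-11 14 39 2 32-2 12-23 20 1 7 183-1 0-2-8-7 3-1 6-14 4-22 7-15-1-12-6-1-26 6-10-6-22-18-14-24-6-6z"/><path d="M406 16l-86 1 1 14 7 26-1 17-6 17 2 22 6 14 27 28 12 19 5 11 3 25 5 5 30-4 0-32-6-16-1-28-16-36-7-21 0-12 8-15 24-20z"/><path d="M350 149l-4 2-10 11-8 24 0 7 7 13-2 36 8 15 8-2 3 3 15 48 16 21 10 9 40-39 6-8 5-16 0-15-5-13-23-18-6-15-21 3-12-2-4-28-9-18z"/><path d="M157 16l-61 1 4 13 12 23 4 16 12 20 0 6-4 7-11 8 10 27-1 14 17-7 10 1 12 8 4-2 31-26 3-4-3-8 20-32 0-7-15-23-15-12-20-8-7-8z"/><path d="M494 427l-8 1-27 27-21-6-12 0-11 4 1 13-7 15-4 22-6 14-3 1 8 7 1 3 123-1 0-50-16-24-5-16z"/><path d="M31 16l-15 1 1 147 29-15 24-5 25-24 14-9 8-3 7-9-1-10-10-12-27-9-15-15-18-9-12-11z"/><path d="M413 32l-24 19-8 15 0 12 7 21 13 32 6 8 32 2 8-1 49-26 5-12 0-13-1-6-5-4-32-19-14 0-16 4-8-9z"/><path d="M346 145l-7 0-33 14-32 17-13 3-16 11-2 5 0 11 18 66 6-3 11-13 5-1 10 1 25 11 7-2 15-8-7-15 2-36-7-13 0-7 8-24 13-13z"/><path d="M501 83l-1 24-10 12-48 22-29-1-9-3 1 26 6 16 0 33 16-5 16-16 14-4 22-2 30-16 19-3 0-65-11-2z"/>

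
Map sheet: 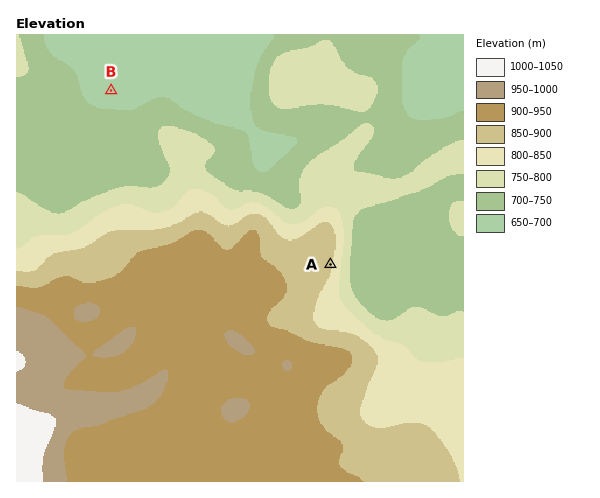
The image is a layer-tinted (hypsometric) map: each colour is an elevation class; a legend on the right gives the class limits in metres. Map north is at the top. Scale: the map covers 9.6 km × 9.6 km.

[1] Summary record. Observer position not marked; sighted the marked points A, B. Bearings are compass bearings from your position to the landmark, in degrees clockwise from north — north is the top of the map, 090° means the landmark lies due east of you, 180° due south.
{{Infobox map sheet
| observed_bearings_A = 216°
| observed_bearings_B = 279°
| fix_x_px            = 421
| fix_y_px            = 140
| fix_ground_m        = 740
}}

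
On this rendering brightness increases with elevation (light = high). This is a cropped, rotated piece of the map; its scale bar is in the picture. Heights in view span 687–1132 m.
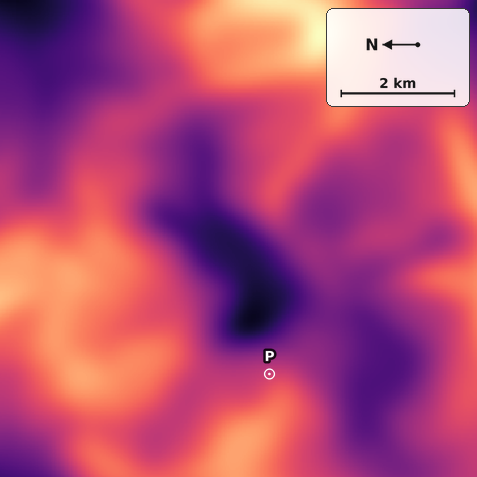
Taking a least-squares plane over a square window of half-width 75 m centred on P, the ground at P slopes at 9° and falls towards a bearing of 71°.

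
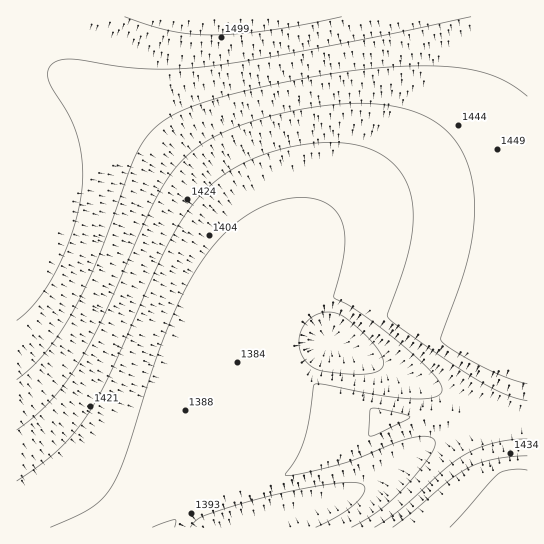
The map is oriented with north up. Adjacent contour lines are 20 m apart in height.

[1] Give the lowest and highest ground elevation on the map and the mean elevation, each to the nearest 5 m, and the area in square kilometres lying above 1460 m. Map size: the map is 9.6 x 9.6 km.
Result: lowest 1360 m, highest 1515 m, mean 1430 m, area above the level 22.2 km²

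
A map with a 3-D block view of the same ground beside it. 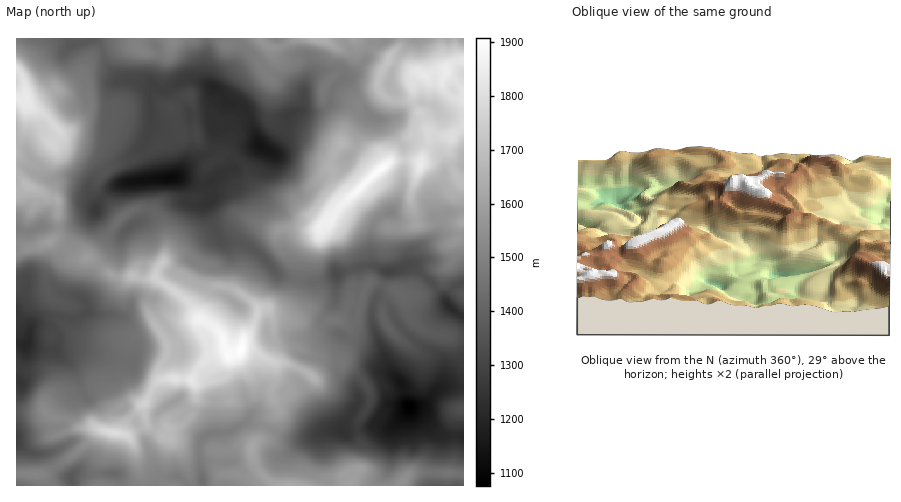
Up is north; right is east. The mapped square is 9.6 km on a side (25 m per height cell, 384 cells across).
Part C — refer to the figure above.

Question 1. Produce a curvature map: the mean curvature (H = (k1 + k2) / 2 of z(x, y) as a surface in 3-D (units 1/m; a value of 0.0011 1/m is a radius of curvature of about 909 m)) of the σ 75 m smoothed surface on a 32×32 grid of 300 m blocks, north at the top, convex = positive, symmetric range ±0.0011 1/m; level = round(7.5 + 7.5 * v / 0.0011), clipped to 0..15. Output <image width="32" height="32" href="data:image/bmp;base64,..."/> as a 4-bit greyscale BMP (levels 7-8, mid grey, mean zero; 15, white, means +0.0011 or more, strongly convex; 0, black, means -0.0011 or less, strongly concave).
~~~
<image width="32" height="32" href="data:image/bmp;base64,Qk12AgAAAAAAAHYAAAAoAAAAIAAAACAAAAABAAQAAAAAAAACAAATCwAAEwsAABAAAAAAAAAAAAAAABEREQAiIiIAMzMzAERERABVVVUAZmZmAHd3dwCIiIgAmZmZAKqqqgC7u7sAzMzMAN3d3QDu7u4A////AMyhN0KXZJK5eph2m6deudypvCdjpXaVhYk2qH39W+qqMQXUVPGbd6fYZ2NYVjdIWFv3Kv/S7FFVrJYTQYU2ZjR6mM+pSpmmZSWbVESyZmaJnrY0ZLwGlotVumZ1a2MUzx23ZVWvYJVIV6mZqC93hVYmqXl1DP/6pmWEb4aJYZlFiJZodyekint37NhcgkaaWDZld3hRxCmd25U3ipYpt2hHp4iZYuNot/FkZ1WjfFnMdIh4lz2H29a1h7aJseSpqoeIc1U/VM2SD8iZWKOImCB5pjSIEy7FNPqoeVmkeqsLV2ZmnM34ae52FVZIrZujgxJrueb4xmRVdgh5AzQCOOvKiL5ipPd4dWCIWDZWpkSJm/mocpWYhDY2xZ+7VIdDq1FIU7cliYdomumf62Tr+nqJjUBvyadUjbdEmfpyBMRUmewmd7zYhkZ3i0W/yTPEictpN1AAEmd3d3iXWfyR42pUZVXKdDFrZZhEa4GP8Po6ZM91iKy5Z5mFAouyWPfLeFjehnlnmpl5YGdZzVqVaJuHr9VZhYiXaHbHV6xjJbx7y9JpSKSJhohYczV4USDINexlW1qlmcV0KZcraFnog2nnnGsmZWWiJovXC4ZPVsmm8oaKQzJzRnl7iWWELInrxmRiq1m8zGSXh5dkV2P2mL1mhEZ6t3yVulu4OOiVXEaZ"/>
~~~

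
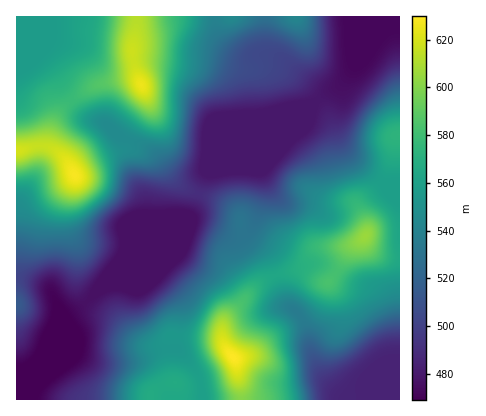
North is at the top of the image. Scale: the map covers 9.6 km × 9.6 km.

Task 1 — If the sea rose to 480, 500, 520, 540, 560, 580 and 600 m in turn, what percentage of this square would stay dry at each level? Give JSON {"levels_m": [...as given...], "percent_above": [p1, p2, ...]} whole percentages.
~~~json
{"levels_m": [480, 500, 520, 540, 560, 580, 600], "percent_above": [83, 68, 57, 45, 30, 15, 7]}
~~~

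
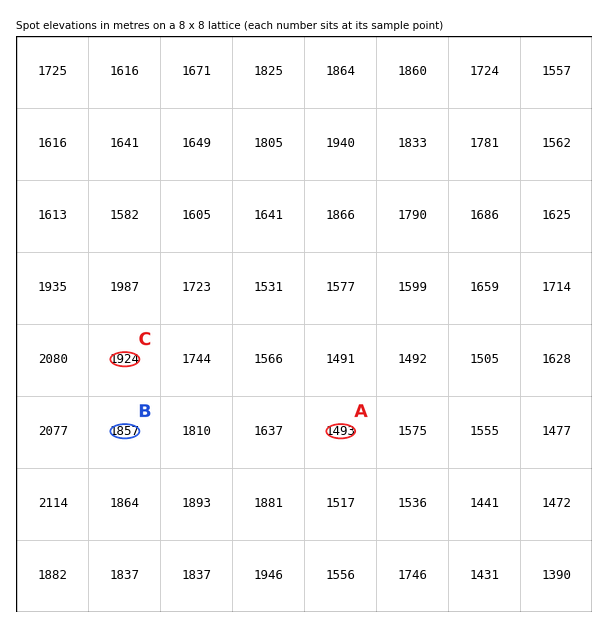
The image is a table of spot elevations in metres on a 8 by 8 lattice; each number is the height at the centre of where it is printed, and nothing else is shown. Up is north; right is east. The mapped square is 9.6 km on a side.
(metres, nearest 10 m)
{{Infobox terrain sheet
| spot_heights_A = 1490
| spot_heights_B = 1860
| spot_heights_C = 1920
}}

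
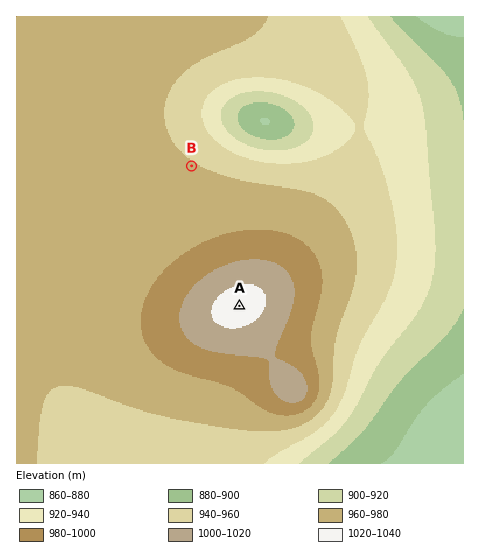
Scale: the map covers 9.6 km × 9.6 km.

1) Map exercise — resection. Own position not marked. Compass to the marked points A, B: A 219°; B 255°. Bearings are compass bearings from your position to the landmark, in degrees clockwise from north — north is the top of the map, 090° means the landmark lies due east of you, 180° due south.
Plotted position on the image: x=397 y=111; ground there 930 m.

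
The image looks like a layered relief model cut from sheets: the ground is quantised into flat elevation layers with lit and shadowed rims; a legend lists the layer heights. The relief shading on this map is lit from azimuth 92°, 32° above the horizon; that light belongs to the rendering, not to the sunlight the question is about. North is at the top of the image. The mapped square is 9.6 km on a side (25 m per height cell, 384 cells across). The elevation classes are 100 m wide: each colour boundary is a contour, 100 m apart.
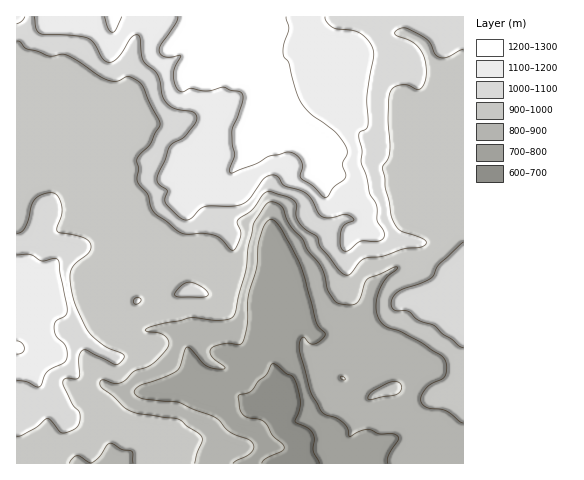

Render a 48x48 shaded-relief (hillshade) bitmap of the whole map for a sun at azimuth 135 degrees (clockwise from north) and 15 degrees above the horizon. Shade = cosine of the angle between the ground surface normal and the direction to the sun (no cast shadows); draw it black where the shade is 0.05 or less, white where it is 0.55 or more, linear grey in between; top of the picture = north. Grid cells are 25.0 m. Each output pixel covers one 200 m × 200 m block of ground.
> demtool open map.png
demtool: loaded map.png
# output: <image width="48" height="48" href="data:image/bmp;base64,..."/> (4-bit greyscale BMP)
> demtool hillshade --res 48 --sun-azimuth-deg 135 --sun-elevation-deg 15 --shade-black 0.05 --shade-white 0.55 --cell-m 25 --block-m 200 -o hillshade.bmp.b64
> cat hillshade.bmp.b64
<image width="48" height="48" href="data:image/bmp;base64,Qk32BAAAAAAAAHYAAAAoAAAAMAAAADAAAAABAAQAAAAAAIAEAAATCwAAEwsAABAAAAAAAAAAAAAAABEREQAiIiIAMzMzAERERABVVVUAZmZmAHd3dwCIiIgAmZmZAKqqqgC7u7sAzMzMAN3d3QDu7u4A////AJdoqoiYdlM0asuZm97synREZ3dURXiHd7lmm5ipd2UzWLypeKzLqmM0Z4dkRWeHd8yVe6mpd4dUNHmoZVeYeGMjR4h3VVZ3eL3Harmpd2d2REZ3ZDR3Z4ZUVomIdmd3d4vJaKmqhkNEREVWZkNXVWd3Z5qYd3iId1e5d3iahjERIzNFZ2VWUyRnd4q6h2eZhmaaiGVndkIhEkRFaJhmZSNWdmiqqGV4ZXeJmHZWiYdVRFVWebqGZSJnd2VnmGM0RIiaqZmIvty6mId4ibynZSFXd2Q0V2MiM5mt26qpr/7cy6mZmau5dCE2ZmQyJFMiM6qt/rqYjO7ty5iId4mYdCEkZmVDNFVDNLmJzsmHZ5vu25d3d4mHZDIjV3ZmZmZ2VZh2erl2VDSMy5iamal2UzMSRnZnd4d4dnd3eJhlVDI3qpiqu8uFUjUyNmZoiIh3dniaqZhlZoh4mpmavNyFUyRndmVYmIh2ZmeazKh2Vpu7u6mavNyFVTJJuoU2mHd3ZmZ5vKh3ZXmqu7qqvdyGVUMmrLciaHd3d1VovLh3ZFeIiqqZvvyWVUM0esgQJnd3d1RHvLdVVERURXd3nv6mVUMkacswAjRVZ2U2vbhUVVVUM0VlbP+3VEMjac2BACI0VmZFrtp1RWZVVEVmav/HVEQzat3JQRIiM1VDjeynVWZmVWZmau7HVEVEa+3Ox0QhASNCOcy5ZVZmZmd2eu63RDRUWt3N7aljABJUI2ipdVZmZ3iHe//HRDNDR7vMuqmXMRJoUzV3dlVneKmHae/oRFZjJXeallZnYyJaplVmZlVneMyoed/5Q1eYRGZ4hlVmZiI4uXZmZlVXd73LvP/6MSSKl2iql2ZmZjIlmod3ZmQ0Zoq7zv/8YyJquXirl3ZmZkITeYd3d2UzRWZnnP/+qGRqupiJl3ZmZlQzV3d3ZmVFZmZUaL/8mpd6uqqZiHZmZmVUVnd3dlMTiph1aazrZnd5qquph3ZmZmZmZmZndlMASZh2WLzbhURomaqYd3ZmZmZmZmVWZlQQBIdlRXrLl1Romruph3ZmZmZmZmVVZUMgAEZlRGiqmGVnmry6l3ZmZmZmdmVVZUMgAARlRFeZh2VniJqqmHZmZnZmdmVVZlQiEAFFQzaZdmVmeJqqiHd3d3d2ZmZVZmREVSE0QyOJhmVWiImph3d3d3d3dmZmZ2VFeYVVQyJ5hmVWiImph3d3d3d3dmZmd3VEeah3dDNYd3ZVeIqpd3d3d3d3d2Znd3UiSKmIh0NmeIdmd4q5h3d3Znd3d3Z4mHUxJoiZh2V2aIdmZovKh3d3Zod3h3d5uodSJWZ5lmeHaId3dnvKmIh3Zoh4iHd5y3ZmRFRYl1eZeJd3dWvKiIiHd4iImHdnzHNHdlRHiGaZiId3dVm5d3d3iHiZqXZWrYIUd2VWd2eJiId3ZVeXVWdnmWabu5dmraQRRnZndliZmXd2VFaHZWdniqZqvLllnccxJFZ3dVeZiYZmVFeah3d3iddHq8p2i8lSEkZ3dkeZiZdmVEabqHd4iQ=="/>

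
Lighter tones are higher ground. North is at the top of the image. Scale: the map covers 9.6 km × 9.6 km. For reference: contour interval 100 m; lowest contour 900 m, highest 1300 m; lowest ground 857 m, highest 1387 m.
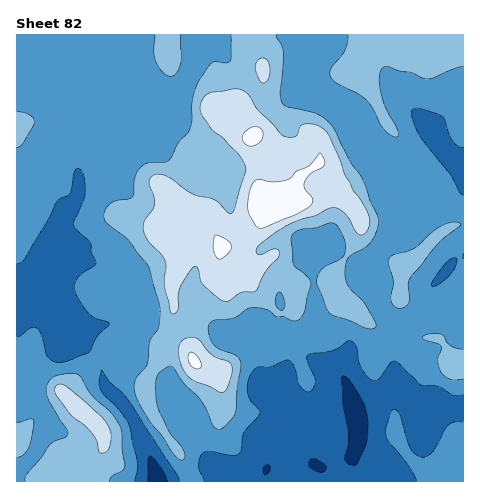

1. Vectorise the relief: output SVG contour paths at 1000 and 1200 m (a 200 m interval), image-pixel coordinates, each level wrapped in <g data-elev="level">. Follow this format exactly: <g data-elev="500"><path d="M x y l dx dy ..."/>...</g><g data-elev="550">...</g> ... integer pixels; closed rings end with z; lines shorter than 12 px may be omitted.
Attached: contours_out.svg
<g data-elev="1000"><path d="M135 481l3-17-8-36-8-14-21-24-2-8 3-12 8 12 12 10 8 10 47 72 3 7"/><path d="M204 481l-6-15 4-13 7-2 22 4 7-1 3-4 3-18 15-17 0-5-9-10-3-12 3-12 3-6 5-3 12 0 15-7 5 0 5 8 5 18 5 5 4 1 5-5 1-6-7-19-1-7 4-2 22-3 14-9 3 0 4 2 3 4 2 13 3 9 9 11 4 1 3-2 12-16 5-2 4 3 22 21 17 1 16 9 9 0"/><path d="M463 422l-8 0-6 2-5 6-12 22-5 4-6 1-7-3-4-6-11-35-4-3-4 1-5 18 1 9 20 25 8 13 2 5"/><path d="M433 287l-2-2 1-3 12-17 7-6 5-1 0 6-5 10-9 8z"/><path d="M17 264l4-2 5-5 21-36 10-20 13-8 5-22 2-3 3 1 4 8 1 16-11 32 3 6 13 11 1 11 5 10-2 4-16 10-3 6 0 7 4 9 10 14 6 5 12 4 3 2-13 13-8 15-27 10-8 0-6-5-7-23-3-5-7-1-11 8-3 1"/><path d="M463 195l-4-4-9-18-31-38-6-15-1-10 4-2 4 1 22 7 3 4 3 13 5 8 6 6 4 0"/></g><g data-elev="1200"><path d="M99 452l4 1 3-1 4-7 1-11-5-11-6-8-31-27-6-3-6 0-2 4 1 6 15 20 14 10 8 10 4 6z"/><path d="M218 392l5 0 5-5 4-15-1-8-18-9-16-16-7-2-7 3-4 5-1 8 3 11 4 9 8 7 16 6z"/><path d="M172 313l3 0 3-3 0-15 3-10 9-15 5-4 3 3 5 15 20 17 6 0 13-9 14-1 9-18 13-15 2-4-2-4-4-1-11 5-5 0-2-2 1-4 16-14 20-12 22-6 14-8 6 0 6 2 6 5 11 19 4 1 4-3 4-10-2-9-23-38-5-14-10-23-7-9-9-5-10 0-4 3-4 9-10 1-6-3-8-11-13-11-10-17-6-5-8-1-22 3-9 5-4 9 2 9 9 14 12 9 16 17 6 10 1 6-11 37-3 5-2 0-15-13-22-6-26-18-10-2-7 4-1 6 5 13 0 8-1 5-9 11-1 8 5 12 13 13 4 7 1 6-1 20z"/><path d="M261 82l3 1 3-3 3-8-2-11-5-3-5 2-3 6 2 9z"/></g>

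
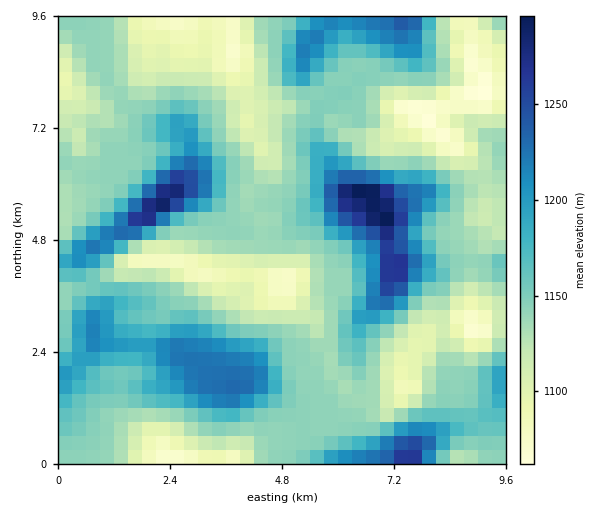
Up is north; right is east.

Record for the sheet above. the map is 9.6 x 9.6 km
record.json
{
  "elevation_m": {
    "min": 1060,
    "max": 1300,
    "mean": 1150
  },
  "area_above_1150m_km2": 34.4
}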